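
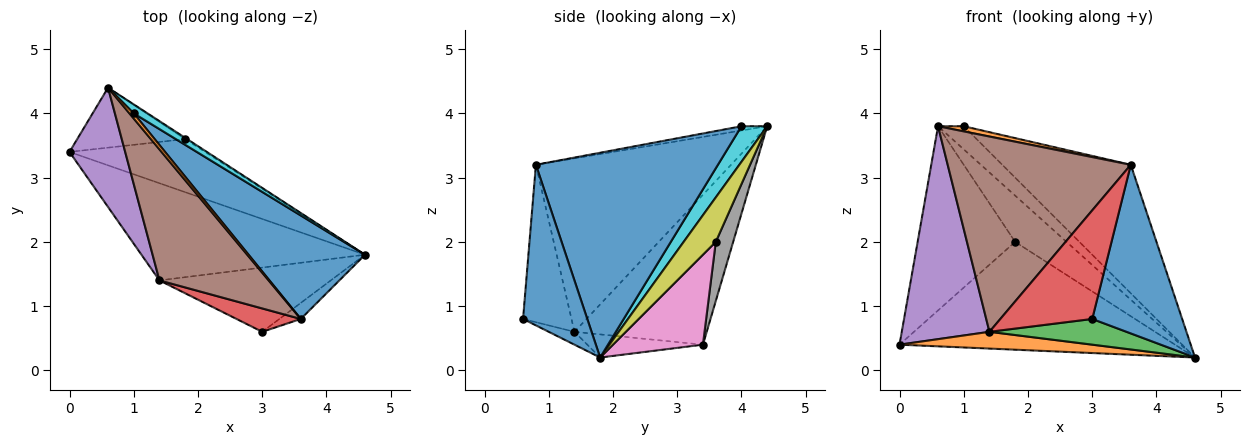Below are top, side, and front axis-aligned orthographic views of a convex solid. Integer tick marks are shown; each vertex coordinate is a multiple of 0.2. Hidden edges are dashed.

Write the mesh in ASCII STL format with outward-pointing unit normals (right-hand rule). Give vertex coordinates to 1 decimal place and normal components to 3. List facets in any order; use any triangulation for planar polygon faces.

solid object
 facet normal 0.580 -0.811 -0.077
  outer loop
   vertex 3.6 0.8 3.2
   vertex 3.0 0.6 0.8
   vertex 4.6 1.8 0.2
  endloop
 endfacet
 facet normal -0.101 -0.169 -0.980
  outer loop
   vertex 1.4 1.4 0.6
   vertex 0.0 3.4 0.4
   vertex 4.6 1.8 0.2
  endloop
 endfacet
 facet normal -0.069 -0.370 -0.926
  outer loop
   vertex 1.4 1.4 0.6
   vertex 4.6 1.8 0.2
   vertex 3.0 0.6 0.8
  endloop
 endfacet
 facet normal -0.458 -0.869 0.187
  outer loop
   vertex 1.4 1.4 0.6
   vertex 3.0 0.6 0.8
   vertex 3.6 0.8 3.2
  endloop
 endfacet
 facet normal -0.796 -0.528 0.296
  outer loop
   vertex 1.4 1.4 0.6
   vertex 0.6 4.4 3.8
   vertex 0.0 3.4 0.4
  endloop
 endfacet
 facet normal -0.663 -0.622 0.417
  outer loop
   vertex 1.4 1.4 0.6
   vertex 3.6 0.8 3.2
   vertex 0.6 4.4 3.8
  endloop
 endfacet
 facet normal 0.281 0.861 -0.424
  outer loop
   vertex 1.8 3.6 2.0
   vertex 4.6 1.8 0.2
   vertex 0.0 3.4 0.4
  endloop
 endfacet
 facet normal 0.167 0.937 -0.305
  outer loop
   vertex 1.8 3.6 2.0
   vertex 0.0 3.4 0.4
   vertex 0.6 4.4 3.8
  endloop
 endfacet
 facet normal 0.530 0.848 -0.024
  outer loop
   vertex 1.8 3.6 2.0
   vertex 0.6 4.4 3.8
   vertex 4.6 1.8 0.2
  endloop
 endfacet
 facet normal 0.682 0.682 0.265
  outer loop
   vertex 1.0 4.0 3.8
   vertex 4.6 1.8 0.2
   vertex 0.6 4.4 3.8
  endloop
 endfacet
 facet normal 0.741 0.523 0.421
  outer loop
   vertex 1.0 4.0 3.8
   vertex 3.6 0.8 3.2
   vertex 4.6 1.8 0.2
  endloop
 endfacet
 facet normal -0.577 -0.577 0.577
  outer loop
   vertex 1.0 4.0 3.8
   vertex 0.6 4.4 3.8
   vertex 3.6 0.8 3.2
  endloop
 endfacet
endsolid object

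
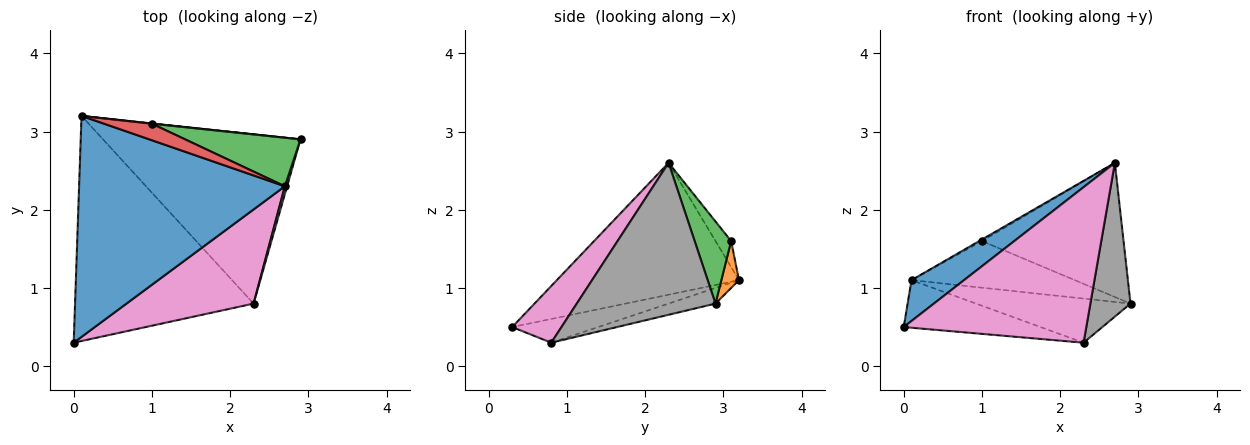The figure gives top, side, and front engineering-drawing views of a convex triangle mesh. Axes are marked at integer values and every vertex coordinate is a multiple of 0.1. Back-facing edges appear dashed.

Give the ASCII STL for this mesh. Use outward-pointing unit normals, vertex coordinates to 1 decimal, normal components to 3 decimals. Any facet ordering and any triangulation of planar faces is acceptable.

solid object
 facet normal -0.533 -0.154 0.832
  outer loop
   vertex 2.7 2.3 2.6
   vertex 0.1 3.2 1.1
   vertex 0.0 0.3 0.5
  endloop
 endfacet
 facet normal 0.107 0.994 0.006
  outer loop
   vertex 1.0 3.1 1.6
   vertex 2.9 2.9 0.8
   vertex 0.1 3.2 1.1
  endloop
 endfacet
 facet normal 0.235 0.914 0.331
  outer loop
   vertex 1.0 3.1 1.6
   vertex 2.7 2.3 2.6
   vertex 2.9 2.9 0.8
  endloop
 endfacet
 facet normal -0.477 0.080 0.875
  outer loop
   vertex 1.0 3.1 1.6
   vertex 0.1 3.2 1.1
   vertex 2.7 2.3 2.6
  endloop
 endfacet
 facet normal -0.129 0.205 -0.970
  outer loop
   vertex 2.3 0.8 0.3
   vertex 0.0 0.3 0.5
   vertex 0.1 3.2 1.1
  endloop
 endfacet
 facet normal -0.076 0.252 -0.965
  outer loop
   vertex 2.3 0.8 0.3
   vertex 0.1 3.2 1.1
   vertex 2.9 2.9 0.8
  endloop
 endfacet
 facet normal 0.225 -0.834 0.504
  outer loop
   vertex 2.3 0.8 0.3
   vertex 2.7 2.3 2.6
   vertex 0.0 0.3 0.5
  endloop
 endfacet
 facet normal 0.961 -0.278 0.014
  outer loop
   vertex 2.3 0.8 0.3
   vertex 2.9 2.9 0.8
   vertex 2.7 2.3 2.6
  endloop
 endfacet
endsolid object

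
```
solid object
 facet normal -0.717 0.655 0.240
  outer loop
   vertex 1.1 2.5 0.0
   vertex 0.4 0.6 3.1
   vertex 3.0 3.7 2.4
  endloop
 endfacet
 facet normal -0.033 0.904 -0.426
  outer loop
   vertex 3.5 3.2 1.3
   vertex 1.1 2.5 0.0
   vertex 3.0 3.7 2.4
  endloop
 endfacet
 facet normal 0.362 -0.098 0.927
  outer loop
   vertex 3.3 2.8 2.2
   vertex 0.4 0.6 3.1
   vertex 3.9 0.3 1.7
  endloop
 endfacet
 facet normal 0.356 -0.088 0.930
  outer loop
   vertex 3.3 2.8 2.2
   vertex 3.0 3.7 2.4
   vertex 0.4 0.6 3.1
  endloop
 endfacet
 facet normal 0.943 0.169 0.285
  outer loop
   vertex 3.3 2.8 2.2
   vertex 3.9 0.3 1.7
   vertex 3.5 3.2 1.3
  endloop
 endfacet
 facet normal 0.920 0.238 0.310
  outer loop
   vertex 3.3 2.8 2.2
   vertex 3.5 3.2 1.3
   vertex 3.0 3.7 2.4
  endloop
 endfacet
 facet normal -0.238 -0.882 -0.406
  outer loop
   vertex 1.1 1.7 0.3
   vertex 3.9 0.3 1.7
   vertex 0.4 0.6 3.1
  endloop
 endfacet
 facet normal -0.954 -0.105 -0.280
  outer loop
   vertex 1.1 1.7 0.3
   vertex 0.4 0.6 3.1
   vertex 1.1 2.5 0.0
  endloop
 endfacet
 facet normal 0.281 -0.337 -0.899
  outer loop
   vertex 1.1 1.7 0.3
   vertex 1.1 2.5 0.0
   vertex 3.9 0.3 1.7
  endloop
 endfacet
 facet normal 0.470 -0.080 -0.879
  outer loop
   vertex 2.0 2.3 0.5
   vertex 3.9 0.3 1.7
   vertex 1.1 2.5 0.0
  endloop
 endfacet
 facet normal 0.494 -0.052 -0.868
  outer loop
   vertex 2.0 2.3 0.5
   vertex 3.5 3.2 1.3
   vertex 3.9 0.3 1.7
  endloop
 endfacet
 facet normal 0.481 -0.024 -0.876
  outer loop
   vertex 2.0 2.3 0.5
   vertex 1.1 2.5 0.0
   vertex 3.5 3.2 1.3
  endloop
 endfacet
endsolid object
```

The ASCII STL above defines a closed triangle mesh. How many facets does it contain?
12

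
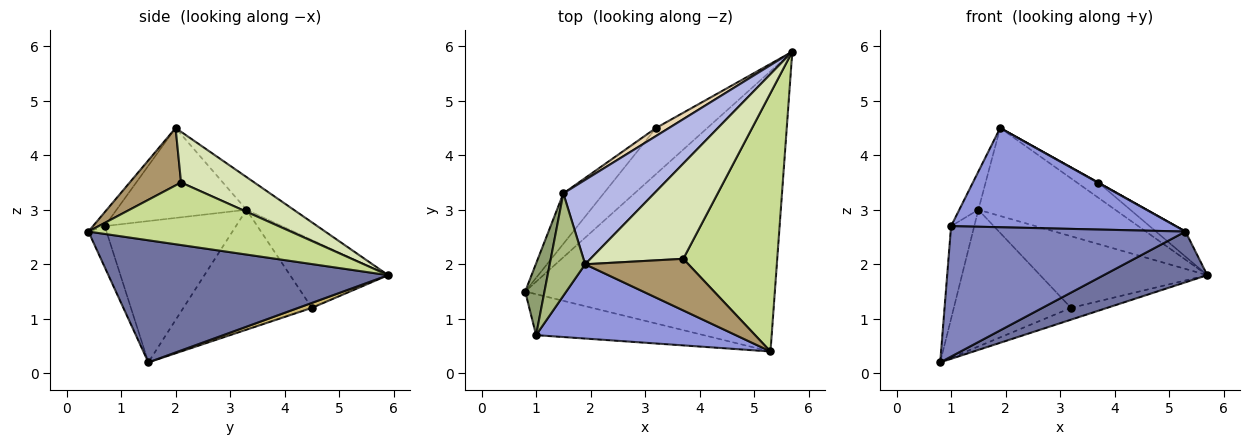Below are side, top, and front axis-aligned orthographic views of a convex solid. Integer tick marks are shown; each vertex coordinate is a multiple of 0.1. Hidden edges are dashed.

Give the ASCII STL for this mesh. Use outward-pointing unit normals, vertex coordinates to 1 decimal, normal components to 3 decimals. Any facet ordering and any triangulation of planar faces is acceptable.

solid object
 facet normal 0.434 -0.161 -0.887
  outer loop
   vertex 5.3 0.4 2.6
   vertex 0.8 1.5 0.2
   vertex 5.7 5.9 1.8
  endloop
 endfacet
 facet normal -0.073 -0.952 -0.299
  outer loop
   vertex 1.0 0.7 2.7
   vertex 0.8 1.5 0.2
   vertex 5.3 0.4 2.6
  endloop
 endfacet
 facet normal -0.042 -0.800 0.599
  outer loop
   vertex 1.0 0.7 2.7
   vertex 5.3 0.4 2.6
   vertex 1.9 2.0 4.5
  endloop
 endfacet
 facet normal -0.242 0.700 0.672
  outer loop
   vertex 1.5 3.3 3.0
   vertex 1.9 2.0 4.5
   vertex 5.7 5.9 1.8
  endloop
 endfacet
 facet normal -0.976 0.172 0.133
  outer loop
   vertex 1.5 3.3 3.0
   vertex 0.8 1.5 0.2
   vertex 1.0 0.7 2.7
  endloop
 endfacet
 facet normal -0.922 0.135 0.363
  outer loop
   vertex 1.5 3.3 3.0
   vertex 1.0 0.7 2.7
   vertex 1.9 2.0 4.5
  endloop
 endfacet
 facet normal 0.552 0.081 0.830
  outer loop
   vertex 3.7 2.1 3.5
   vertex 5.3 0.4 2.6
   vertex 5.7 5.9 1.8
  endloop
 endfacet
 facet normal 0.475 0.139 0.869
  outer loop
   vertex 3.7 2.1 3.5
   vertex 5.7 5.9 1.8
   vertex 1.9 2.0 4.5
  endloop
 endfacet
 facet normal 0.486 -0.005 0.874
  outer loop
   vertex 3.7 2.1 3.5
   vertex 1.9 2.0 4.5
   vertex 5.3 0.4 2.6
  endloop
 endfacet
 facet normal 0.093 0.247 -0.965
  outer loop
   vertex 3.2 4.5 1.2
   vertex 5.7 5.9 1.8
   vertex 0.8 1.5 0.2
  endloop
 endfacet
 facet normal -0.717 0.654 -0.241
  outer loop
   vertex 3.2 4.5 1.2
   vertex 0.8 1.5 0.2
   vertex 1.5 3.3 3.0
  endloop
 endfacet
 facet normal -0.504 0.858 0.096
  outer loop
   vertex 3.2 4.5 1.2
   vertex 1.5 3.3 3.0
   vertex 5.7 5.9 1.8
  endloop
 endfacet
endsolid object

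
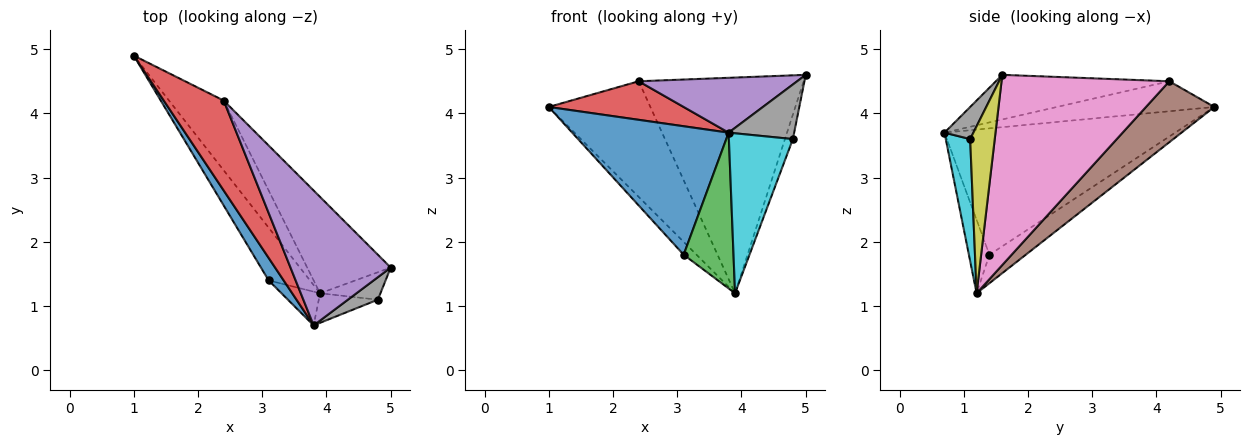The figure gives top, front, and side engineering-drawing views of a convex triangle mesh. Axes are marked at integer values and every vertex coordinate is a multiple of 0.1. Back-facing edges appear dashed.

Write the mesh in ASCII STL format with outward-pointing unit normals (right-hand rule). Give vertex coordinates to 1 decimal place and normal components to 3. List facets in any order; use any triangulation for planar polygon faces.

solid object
 facet normal -0.824 -0.558 0.098
  outer loop
   vertex 3.1 1.4 1.8
   vertex 3.8 0.7 3.7
   vertex 1.0 4.9 4.1
  endloop
 endfacet
 facet normal -0.556 0.197 -0.807
  outer loop
   vertex 3.1 1.4 1.8
   vertex 1.0 4.9 4.1
   vertex 3.9 1.2 1.2
  endloop
 endfacet
 facet normal -0.374 -0.907 -0.196
  outer loop
   vertex 3.1 1.4 1.8
   vertex 3.9 1.2 1.2
   vertex 3.8 0.7 3.7
  endloop
 endfacet
 facet normal -0.418 -0.358 0.835
  outer loop
   vertex 2.4 4.2 4.5
   vertex 1.0 4.9 4.1
   vertex 3.8 0.7 3.7
  endloop
 endfacet
 facet normal -0.381 -0.348 0.856
  outer loop
   vertex 2.4 4.2 4.5
   vertex 3.8 0.7 3.7
   vertex 5.0 1.6 4.6
  endloop
 endfacet
 facet normal 0.499 0.742 -0.448
  outer loop
   vertex 2.4 4.2 4.5
   vertex 3.9 1.2 1.2
   vertex 1.0 4.9 4.1
  endloop
 endfacet
 facet normal 0.681 0.669 -0.299
  outer loop
   vertex 2.4 4.2 4.5
   vertex 5.0 1.6 4.6
   vertex 3.9 1.2 1.2
  endloop
 endfacet
 facet normal 0.378 -0.856 0.353
  outer loop
   vertex 4.8 1.1 3.6
   vertex 5.0 1.6 4.6
   vertex 3.8 0.7 3.7
  endloop
 endfacet
 facet normal 0.900 0.291 -0.325
  outer loop
   vertex 4.8 1.1 3.6
   vertex 3.9 1.2 1.2
   vertex 5.0 1.6 4.6
  endloop
 endfacet
 facet normal 0.351 -0.921 -0.170
  outer loop
   vertex 4.8 1.1 3.6
   vertex 3.8 0.7 3.7
   vertex 3.9 1.2 1.2
  endloop
 endfacet
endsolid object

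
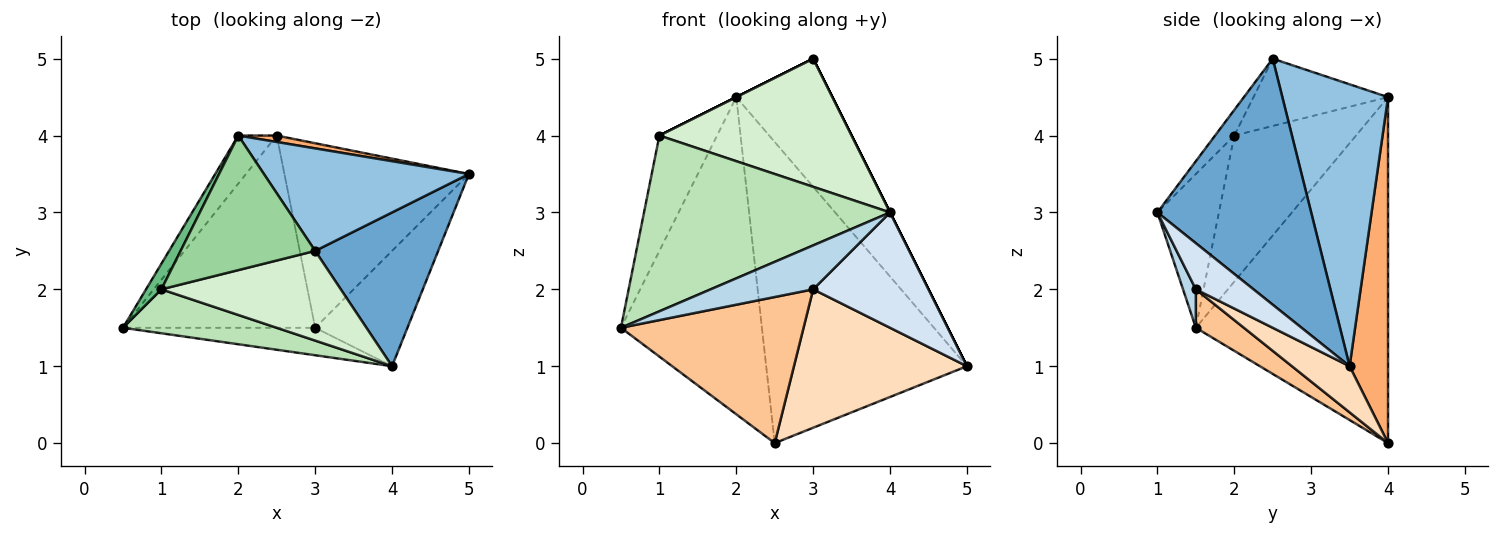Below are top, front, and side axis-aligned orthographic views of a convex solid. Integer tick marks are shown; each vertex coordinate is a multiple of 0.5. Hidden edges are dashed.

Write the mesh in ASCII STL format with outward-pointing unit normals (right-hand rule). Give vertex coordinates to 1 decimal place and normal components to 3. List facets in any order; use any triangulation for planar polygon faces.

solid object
 facet normal 0.894 0.000 0.447
  outer loop
   vertex 3.0 2.5 5.0
   vertex 4.0 1.0 3.0
   vertex 5.0 3.5 1.0
  endloop
 endfacet
 facet normal 0.652 0.592 0.474
  outer loop
   vertex 2.0 4.0 4.5
   vertex 3.0 2.5 5.0
   vertex 5.0 3.5 1.0
  endloop
 endfacet
 facet normal 0.105 -0.843 -0.527
  outer loop
   vertex 3.0 1.5 2.0
   vertex 4.0 1.0 3.0
   vertex 0.5 1.5 1.5
  endloop
 endfacet
 facet normal 0.333 -0.667 -0.667
  outer loop
   vertex 3.0 1.5 2.0
   vertex 5.0 3.5 1.0
   vertex 4.0 1.0 3.0
  endloop
 endfacet
 facet normal -0.803 0.589 -0.089
  outer loop
   vertex 2.5 4.0 0.0
   vertex 0.5 1.5 1.5
   vertex 2.0 4.0 4.5
  endloop
 endfacet
 facet normal 0.188 0.982 0.021
  outer loop
   vertex 2.5 4.0 0.0
   vertex 2.0 4.0 4.5
   vertex 5.0 3.5 1.0
  endloop
 endfacet
 facet normal 0.157 -0.598 -0.786
  outer loop
   vertex 2.5 4.0 0.0
   vertex 3.0 1.5 2.0
   vertex 0.5 1.5 1.5
  endloop
 endfacet
 facet normal 0.196 -0.588 -0.784
  outer loop
   vertex 2.5 4.0 0.0
   vertex 5.0 3.5 1.0
   vertex 3.0 1.5 2.0
  endloop
 endfacet
 facet normal -0.900 0.426 0.095
  outer loop
   vertex 1.0 2.0 4.0
   vertex 2.0 4.0 4.5
   vertex 0.5 1.5 1.5
  endloop
 endfacet
 facet normal -0.447 0.000 0.894
  outer loop
   vertex 1.0 2.0 4.0
   vertex 3.0 2.5 5.0
   vertex 2.0 4.0 4.5
  endloop
 endfacet
 facet normal -0.236 -0.943 0.236
  outer loop
   vertex 1.0 2.0 4.0
   vertex 0.5 1.5 1.5
   vertex 4.0 1.0 3.0
  endloop
 endfacet
 facet normal -0.082 -0.816 0.572
  outer loop
   vertex 1.0 2.0 4.0
   vertex 4.0 1.0 3.0
   vertex 3.0 2.5 5.0
  endloop
 endfacet
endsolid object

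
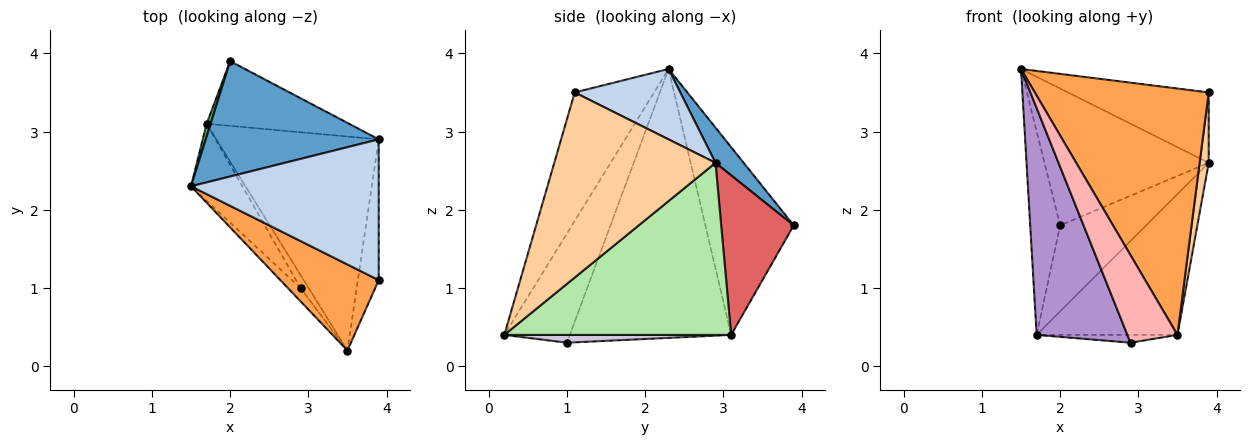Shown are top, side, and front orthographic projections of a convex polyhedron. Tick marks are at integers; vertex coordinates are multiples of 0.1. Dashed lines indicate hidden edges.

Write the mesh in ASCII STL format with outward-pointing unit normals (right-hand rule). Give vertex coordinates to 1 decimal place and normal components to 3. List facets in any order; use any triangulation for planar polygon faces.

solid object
 facet normal 0.130 0.758 0.639
  outer loop
   vertex 2.0 3.9 1.8
   vertex 1.5 2.3 3.8
   vertex 3.9 2.9 2.6
  endloop
 endfacet
 facet normal 0.318 0.424 0.848
  outer loop
   vertex 3.9 1.1 3.5
   vertex 3.9 2.9 2.6
   vertex 1.5 2.3 3.8
  endloop
 endfacet
 facet normal -0.396 -0.867 0.303
  outer loop
   vertex 3.9 1.1 3.5
   vertex 1.5 2.3 3.8
   vertex 3.5 0.2 0.4
  endloop
 endfacet
 facet normal 0.992 -0.056 -0.112
  outer loop
   vertex 3.9 1.1 3.5
   vertex 3.5 0.2 0.4
   vertex 3.9 2.9 2.6
  endloop
 endfacet
 facet normal -0.947 0.321 0.020
  outer loop
   vertex 1.7 3.1 0.4
   vertex 1.5 2.3 3.8
   vertex 2.0 3.9 1.8
  endloop
 endfacet
 facet normal 0.663 0.411 -0.626
  outer loop
   vertex 1.7 3.1 0.4
   vertex 3.9 2.9 2.6
   vertex 3.5 0.2 0.4
  endloop
 endfacet
 facet normal 0.559 0.663 -0.498
  outer loop
   vertex 1.7 3.1 0.4
   vertex 2.0 3.9 1.8
   vertex 3.9 2.9 2.6
  endloop
 endfacet
 facet normal -0.791 -0.605 -0.092
  outer loop
   vertex 2.9 1.0 0.3
   vertex 3.5 0.2 0.4
   vertex 1.5 2.3 3.8
  endloop
 endfacet
 facet normal -0.860 -0.483 -0.164
  outer loop
   vertex 2.9 1.0 0.3
   vertex 1.5 2.3 3.8
   vertex 1.7 3.1 0.4
  endloop
 endfacet
 facet normal 0.638 0.396 -0.660
  outer loop
   vertex 2.9 1.0 0.3
   vertex 1.7 3.1 0.4
   vertex 3.5 0.2 0.4
  endloop
 endfacet
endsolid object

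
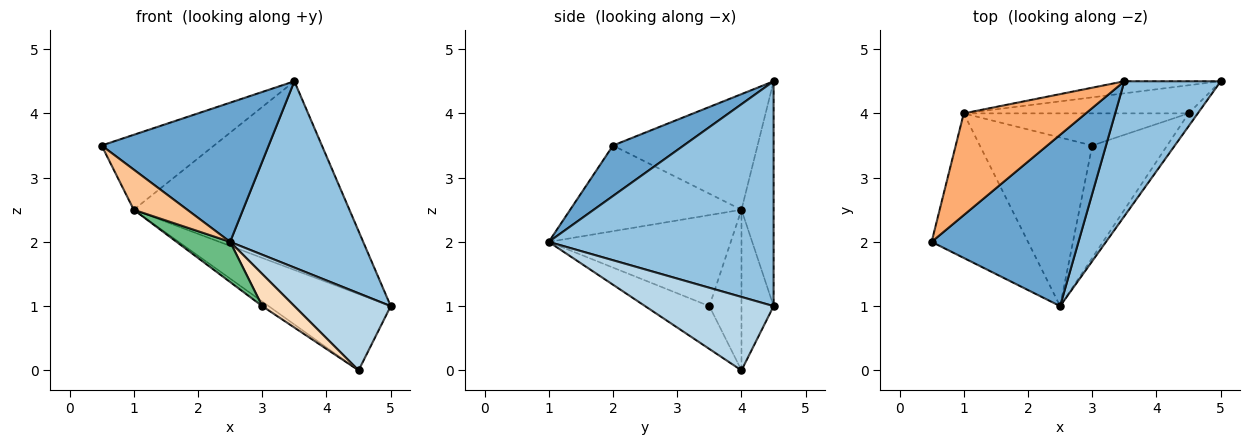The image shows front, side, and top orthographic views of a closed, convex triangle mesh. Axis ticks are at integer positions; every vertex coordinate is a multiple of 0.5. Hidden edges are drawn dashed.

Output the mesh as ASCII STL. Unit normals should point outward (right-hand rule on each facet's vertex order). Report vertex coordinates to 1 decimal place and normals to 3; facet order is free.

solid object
 facet normal 0.258 -0.609 0.750
  outer loop
   vertex 3.5 4.5 4.5
   vertex 0.5 2.0 3.5
   vertex 2.5 1.0 2.0
  endloop
 endfacet
 facet normal 0.807 -0.478 0.346
  outer loop
   vertex 3.5 4.5 4.5
   vertex 2.5 1.0 2.0
   vertex 5.0 4.5 1.0
  endloop
 endfacet
 facet normal 0.796 -0.597 -0.100
  outer loop
   vertex 4.5 4.0 0.0
   vertex 5.0 4.5 1.0
   vertex 2.5 1.0 2.0
  endloop
 endfacet
 facet normal -0.147 0.987 -0.063
  outer loop
   vertex 1.0 4.0 2.5
   vertex 3.5 4.5 4.5
   vertex 5.0 4.5 1.0
  endloop
 endfacet
 facet normal -0.240 0.911 -0.336
  outer loop
   vertex 1.0 4.0 2.5
   vertex 5.0 4.5 1.0
   vertex 4.5 4.0 0.0
  endloop
 endfacet
 facet normal -0.606 0.472 0.640
  outer loop
   vertex 1.0 4.0 2.5
   vertex 0.5 2.0 3.5
   vertex 3.5 4.5 4.5
  endloop
 endfacet
 facet normal -0.650 -0.203 -0.732
  outer loop
   vertex 1.0 4.0 2.5
   vertex 2.5 1.0 2.0
   vertex 0.5 2.0 3.5
  endloop
 endfacet
 facet normal -0.482 -0.241 -0.843
  outer loop
   vertex 3.0 3.5 1.0
   vertex 4.5 4.0 0.0
   vertex 2.5 1.0 2.0
  endloop
 endfacet
 facet normal -0.619 -0.182 -0.764
  outer loop
   vertex 3.0 3.5 1.0
   vertex 2.5 1.0 2.0
   vertex 1.0 4.0 2.5
  endloop
 endfacet
 facet normal -0.577 0.115 -0.808
  outer loop
   vertex 3.0 3.5 1.0
   vertex 1.0 4.0 2.5
   vertex 4.5 4.0 0.0
  endloop
 endfacet
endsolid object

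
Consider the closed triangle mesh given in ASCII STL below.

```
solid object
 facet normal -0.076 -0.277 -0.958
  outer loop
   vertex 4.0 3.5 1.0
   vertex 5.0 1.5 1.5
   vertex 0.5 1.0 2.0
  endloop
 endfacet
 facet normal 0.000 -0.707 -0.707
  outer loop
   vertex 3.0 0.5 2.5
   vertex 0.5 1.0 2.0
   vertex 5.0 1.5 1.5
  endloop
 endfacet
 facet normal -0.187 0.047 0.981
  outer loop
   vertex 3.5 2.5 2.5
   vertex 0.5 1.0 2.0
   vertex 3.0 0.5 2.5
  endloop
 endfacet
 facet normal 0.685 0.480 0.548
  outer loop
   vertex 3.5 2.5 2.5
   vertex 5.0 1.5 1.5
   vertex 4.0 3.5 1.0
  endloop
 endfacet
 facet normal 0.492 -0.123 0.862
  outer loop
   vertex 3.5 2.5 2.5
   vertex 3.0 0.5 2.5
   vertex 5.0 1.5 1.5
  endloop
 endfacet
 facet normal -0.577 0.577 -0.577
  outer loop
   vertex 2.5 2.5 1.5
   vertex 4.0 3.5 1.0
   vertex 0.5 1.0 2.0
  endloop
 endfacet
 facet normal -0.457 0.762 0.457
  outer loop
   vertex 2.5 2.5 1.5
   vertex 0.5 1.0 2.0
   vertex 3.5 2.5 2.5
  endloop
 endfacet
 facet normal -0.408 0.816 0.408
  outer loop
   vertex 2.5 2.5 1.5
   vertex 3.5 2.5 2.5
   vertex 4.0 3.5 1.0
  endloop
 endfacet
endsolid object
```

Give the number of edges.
12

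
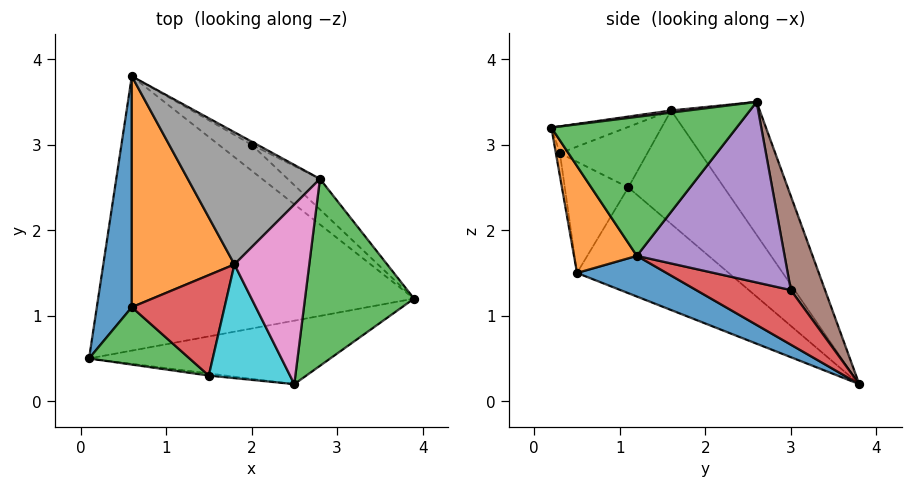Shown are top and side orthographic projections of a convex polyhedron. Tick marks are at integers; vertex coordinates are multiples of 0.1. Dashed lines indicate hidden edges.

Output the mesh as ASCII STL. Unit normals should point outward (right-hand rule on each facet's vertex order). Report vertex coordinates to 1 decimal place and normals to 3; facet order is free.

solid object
 facet normal 0.118 -0.379 -0.918
  outer loop
   vertex 0.6 3.8 0.2
   vertex 3.9 1.2 1.7
   vertex 0.1 0.5 1.5
  endloop
 endfacet
 facet normal 0.186 -0.889 -0.419
  outer loop
   vertex 2.5 0.2 3.2
   vertex 0.1 0.5 1.5
   vertex 3.9 1.2 1.7
  endloop
 endfacet
 facet normal 0.775 -0.173 0.608
  outer loop
   vertex 2.5 0.2 3.2
   vertex 3.9 1.2 1.7
   vertex 2.8 2.6 3.5
  endloop
 endfacet
 facet normal 0.672 0.620 -0.405
  outer loop
   vertex 2.0 3.0 1.3
   vertex 3.9 1.2 1.7
   vertex 0.6 3.8 0.2
  endloop
 endfacet
 facet normal 0.696 0.707 -0.125
  outer loop
   vertex 2.0 3.0 1.3
   vertex 2.8 2.6 3.5
   vertex 3.9 1.2 1.7
  endloop
 endfacet
 facet normal 0.514 0.857 -0.031
  outer loop
   vertex 2.0 3.0 1.3
   vertex 0.6 3.8 0.2
   vertex 2.8 2.6 3.5
  endloop
 endfacet
 facet normal 0.028 -0.127 0.991
  outer loop
   vertex 1.8 1.6 3.4
   vertex 2.5 0.2 3.2
   vertex 2.8 2.6 3.5
  endloop
 endfacet
 facet normal -0.598 0.538 0.594
  outer loop
   vertex 1.8 1.6 3.4
   vertex 2.8 2.6 3.5
   vertex 0.6 3.8 0.2
  endloop
 endfacet
 facet normal -0.081 -0.995 -0.061
  outer loop
   vertex 1.5 0.3 2.9
   vertex 0.1 0.5 1.5
   vertex 2.5 0.2 3.2
  endloop
 endfacet
 facet normal -0.301 -0.281 0.911
  outer loop
   vertex 1.5 0.3 2.9
   vertex 2.5 0.2 3.2
   vertex 1.8 1.6 3.4
  endloop
 endfacet
 facet normal -0.917 0.258 0.303
  outer loop
   vertex 0.6 1.1 2.5
   vertex 0.6 3.8 0.2
   vertex 0.1 0.5 1.5
  endloop
 endfacet
 facet normal -0.644 0.496 0.583
  outer loop
   vertex 0.6 1.1 2.5
   vertex 1.8 1.6 3.4
   vertex 0.6 3.8 0.2
  endloop
 endfacet
 facet normal -0.664 -0.447 0.600
  outer loop
   vertex 0.6 1.1 2.5
   vertex 0.1 0.5 1.5
   vertex 1.5 0.3 2.9
  endloop
 endfacet
 facet normal -0.536 -0.192 0.822
  outer loop
   vertex 0.6 1.1 2.5
   vertex 1.5 0.3 2.9
   vertex 1.8 1.6 3.4
  endloop
 endfacet
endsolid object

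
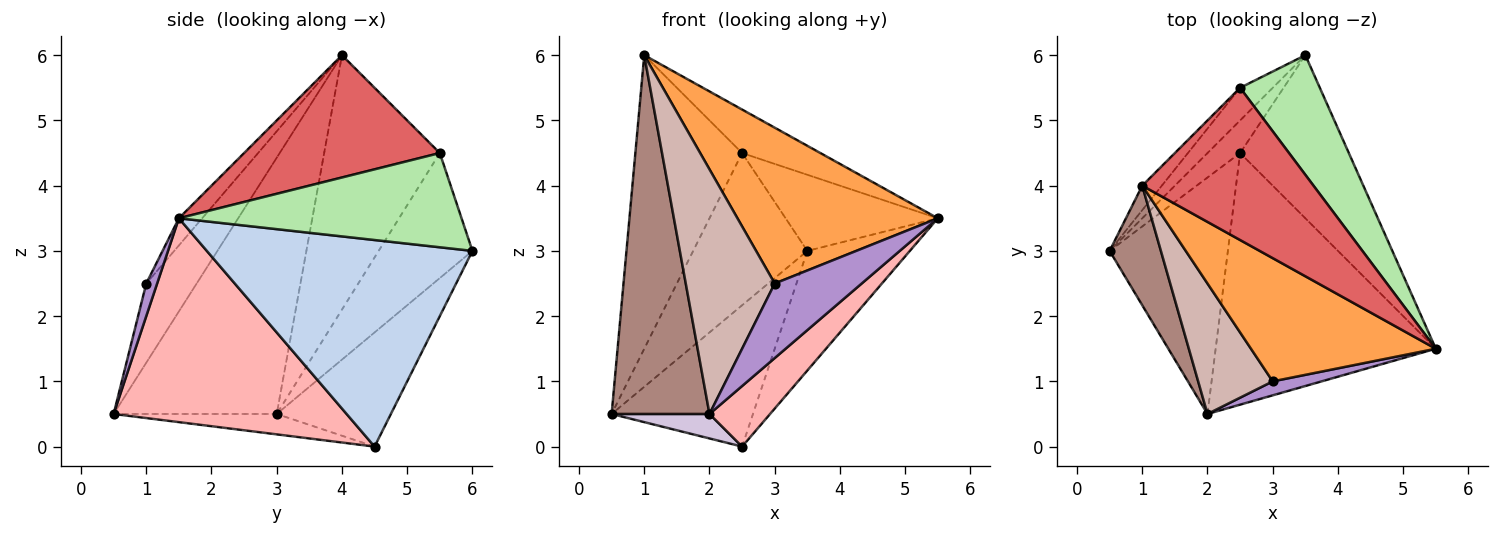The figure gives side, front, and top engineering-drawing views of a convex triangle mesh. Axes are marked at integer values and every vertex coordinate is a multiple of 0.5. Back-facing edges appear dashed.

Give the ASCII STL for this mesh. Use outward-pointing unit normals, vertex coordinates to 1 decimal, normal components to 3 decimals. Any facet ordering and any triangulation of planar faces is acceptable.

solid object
 facet normal -0.618 0.766 -0.177
  outer loop
   vertex 2.5 4.5 0.0
   vertex 0.5 3.0 0.5
   vertex 3.5 6.0 3.0
  endloop
 endfacet
 facet normal 0.837 0.323 -0.441
  outer loop
   vertex 2.5 4.5 0.0
   vertex 3.5 6.0 3.0
   vertex 5.5 1.5 3.5
  endloop
 endfacet
 facet normal -0.091 -0.781 0.618
  outer loop
   vertex 3.0 1.0 2.5
   vertex 5.5 1.5 3.5
   vertex 1.0 4.0 6.0
  endloop
 endfacet
 facet normal -0.626 0.762 -0.163
  outer loop
   vertex 2.5 5.5 4.5
   vertex 3.5 6.0 3.0
   vertex 0.5 3.0 0.5
  endloop
 endfacet
 facet normal -0.734 0.677 -0.056
  outer loop
   vertex 2.5 5.5 4.5
   vertex 0.5 3.0 0.5
   vertex 1.0 4.0 6.0
  endloop
 endfacet
 facet normal 0.706 0.380 0.597
  outer loop
   vertex 2.5 5.5 4.5
   vertex 5.5 1.5 3.5
   vertex 3.5 6.0 3.0
  endloop
 endfacet
 facet normal 0.566 0.226 0.793
  outer loop
   vertex 2.5 5.5 4.5
   vertex 1.0 4.0 6.0
   vertex 5.5 1.5 3.5
  endloop
 endfacet
 facet normal 0.669 -0.174 -0.723
  outer loop
   vertex 2.0 0.5 0.5
   vertex 2.5 4.5 0.0
   vertex 5.5 1.5 3.5
  endloop
 endfacet
 facet normal 0.122 -0.976 0.183
  outer loop
   vertex 2.0 0.5 0.5
   vertex 5.5 1.5 3.5
   vertex 3.0 1.0 2.5
  endloop
 endfacet
 facet normal -0.169 -0.101 -0.980
  outer loop
   vertex 2.0 0.5 0.5
   vertex 0.5 3.0 0.5
   vertex 2.5 4.5 0.0
  endloop
 endfacet
 facet normal -0.845 -0.507 0.169
  outer loop
   vertex 2.0 0.5 0.5
   vertex 1.0 4.0 6.0
   vertex 0.5 3.0 0.5
  endloop
 endfacet
 facet normal -0.447 -0.789 0.421
  outer loop
   vertex 2.0 0.5 0.5
   vertex 3.0 1.0 2.5
   vertex 1.0 4.0 6.0
  endloop
 endfacet
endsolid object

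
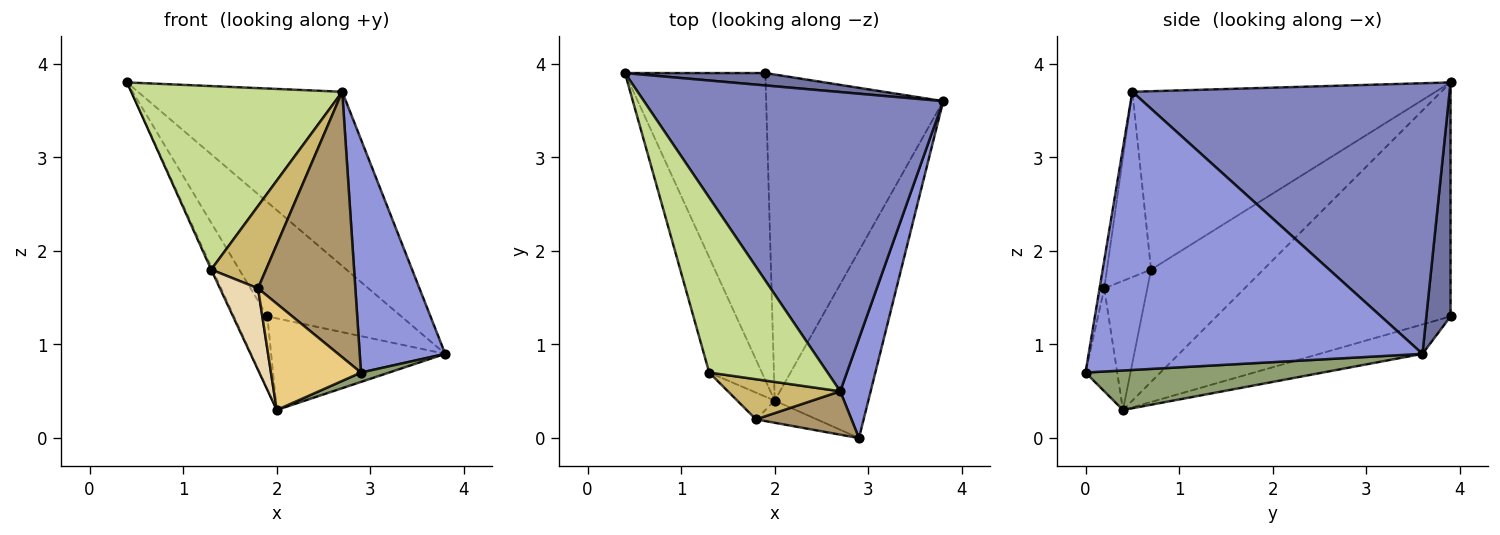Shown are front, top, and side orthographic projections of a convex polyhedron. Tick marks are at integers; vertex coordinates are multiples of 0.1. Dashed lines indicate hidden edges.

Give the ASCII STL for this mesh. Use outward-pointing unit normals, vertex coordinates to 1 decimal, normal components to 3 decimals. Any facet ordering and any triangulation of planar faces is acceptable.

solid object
 facet normal 0.177 0.979 0.106
  outer loop
   vertex 1.9 3.9 1.3
   vertex 0.4 3.9 3.8
   vertex 3.8 3.6 0.9
  endloop
 endfacet
 facet normal 0.616 0.397 0.681
  outer loop
   vertex 2.7 0.5 3.7
   vertex 3.8 3.6 0.9
   vertex 0.4 3.9 3.8
  endloop
 endfacet
 facet normal 0.963 -0.247 0.105
  outer loop
   vertex 2.7 0.5 3.7
   vertex 2.9 0.0 0.7
   vertex 3.8 3.6 0.9
  endloop
 endfacet
 facet normal -0.851 0.122 -0.511
  outer loop
   vertex 2.0 0.4 0.3
   vertex 0.4 3.9 3.8
   vertex 1.9 3.9 1.3
  endloop
 endfacet
 facet normal 0.389 -0.046 -0.920
  outer loop
   vertex 2.0 0.4 0.3
   vertex 3.8 3.6 0.9
   vertex 2.9 0.0 0.7
  endloop
 endfacet
 facet normal -0.158 0.267 -0.951
  outer loop
   vertex 2.0 0.4 0.3
   vertex 1.9 3.9 1.3
   vertex 3.8 3.6 0.9
  endloop
 endfacet
 facet normal -0.721 -0.502 0.478
  outer loop
   vertex 1.3 0.7 1.8
   vertex 2.7 0.5 3.7
   vertex 0.4 3.9 3.8
  endloop
 endfacet
 facet normal -0.905 0.011 -0.425
  outer loop
   vertex 1.3 0.7 1.8
   vertex 0.4 3.9 3.8
   vertex 2.0 0.4 0.3
  endloop
 endfacet
 facet normal -0.047 -0.986 0.161
  outer loop
   vertex 1.8 0.2 1.6
   vertex 2.9 0.0 0.7
   vertex 2.7 0.5 3.7
  endloop
 endfacet
 facet normal -0.586 -0.728 0.355
  outer loop
   vertex 1.8 0.2 1.6
   vertex 2.7 0.5 3.7
   vertex 1.3 0.7 1.8
  endloop
 endfacet
 facet normal -0.326 -0.926 -0.193
  outer loop
   vertex 1.8 0.2 1.6
   vertex 2.0 0.4 0.3
   vertex 2.9 0.0 0.7
  endloop
 endfacet
 facet normal -0.732 -0.647 -0.212
  outer loop
   vertex 1.8 0.2 1.6
   vertex 1.3 0.7 1.8
   vertex 2.0 0.4 0.3
  endloop
 endfacet
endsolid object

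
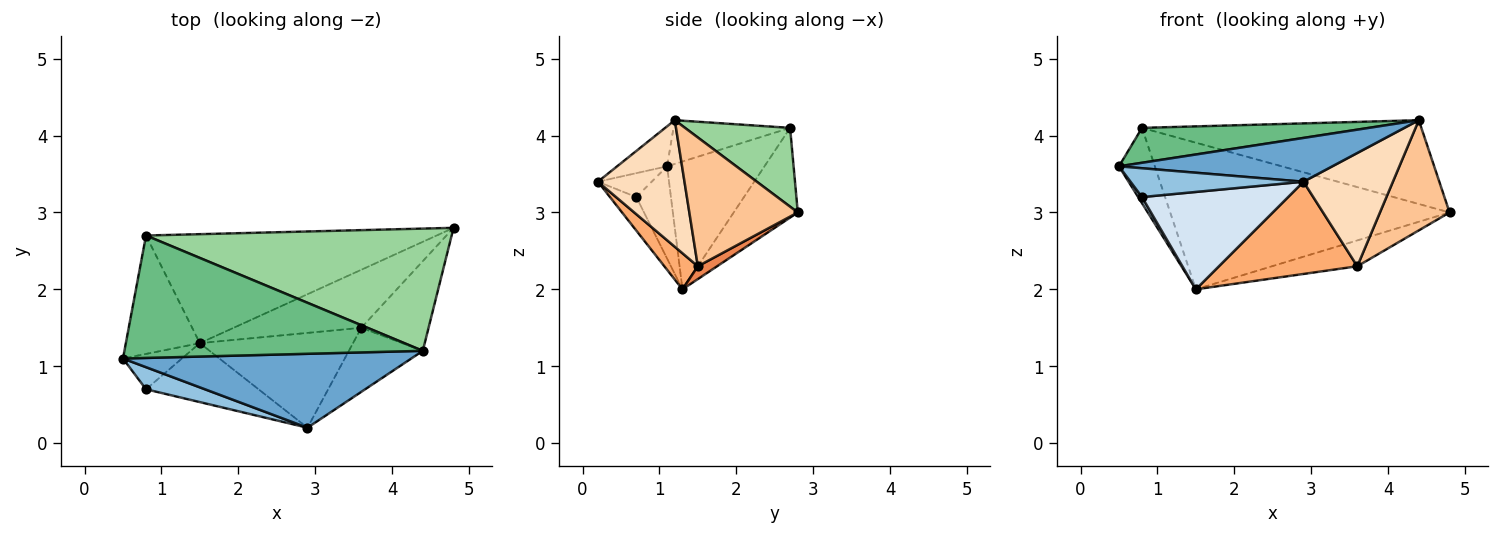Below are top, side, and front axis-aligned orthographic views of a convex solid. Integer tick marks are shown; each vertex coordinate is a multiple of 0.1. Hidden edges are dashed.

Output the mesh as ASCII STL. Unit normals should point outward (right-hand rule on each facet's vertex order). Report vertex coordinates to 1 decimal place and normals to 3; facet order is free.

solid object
 facet normal -0.118 -0.506 0.854
  outer loop
   vertex 4.4 1.2 4.2
   vertex 0.5 1.1 3.6
   vertex 2.9 0.2 3.4
  endloop
 endfacet
 facet normal -0.240 -0.770 0.591
  outer loop
   vertex 0.8 0.7 3.2
   vertex 2.9 0.2 3.4
   vertex 0.5 1.1 3.6
  endloop
 endfacet
 facet normal -0.839 -0.093 -0.536
  outer loop
   vertex 0.8 0.7 3.2
   vertex 0.5 1.1 3.6
   vertex 1.5 1.3 2.0
  endloop
 endfacet
 facet normal -0.153 -0.845 -0.512
  outer loop
   vertex 0.8 0.7 3.2
   vertex 1.5 1.3 2.0
   vertex 2.9 0.2 3.4
  endloop
 endfacet
 facet normal 0.091 0.405 -0.910
  outer loop
   vertex 3.6 1.5 2.3
   vertex 1.5 1.3 2.0
   vertex 4.8 2.8 3.0
  endloop
 endfacet
 facet normal 0.166 -0.688 -0.707
  outer loop
   vertex 3.6 1.5 2.3
   vertex 2.9 0.2 3.4
   vertex 1.5 1.3 2.0
  endloop
 endfacet
 facet normal 0.770 -0.494 -0.402
  outer loop
   vertex 3.6 1.5 2.3
   vertex 4.8 2.8 3.0
   vertex 4.4 1.2 4.2
  endloop
 endfacet
 facet normal 0.644 -0.666 -0.376
  outer loop
   vertex 3.6 1.5 2.3
   vertex 4.4 1.2 4.2
   vertex 2.9 0.2 3.4
  endloop
 endfacet
 facet normal -0.140 -0.271 0.952
  outer loop
   vertex 0.8 2.7 4.1
   vertex 0.5 1.1 3.6
   vertex 4.4 1.2 4.2
  endloop
 endfacet
 facet normal 0.208 0.553 0.807
  outer loop
   vertex 0.8 2.7 4.1
   vertex 4.4 1.2 4.2
   vertex 4.8 2.8 3.0
  endloop
 endfacet
 facet normal -0.825 0.304 -0.477
  outer loop
   vertex 0.8 2.7 4.1
   vertex 1.5 1.3 2.0
   vertex 0.5 1.1 3.6
  endloop
 endfacet
 facet normal -0.181 0.789 -0.587
  outer loop
   vertex 0.8 2.7 4.1
   vertex 4.8 2.8 3.0
   vertex 1.5 1.3 2.0
  endloop
 endfacet
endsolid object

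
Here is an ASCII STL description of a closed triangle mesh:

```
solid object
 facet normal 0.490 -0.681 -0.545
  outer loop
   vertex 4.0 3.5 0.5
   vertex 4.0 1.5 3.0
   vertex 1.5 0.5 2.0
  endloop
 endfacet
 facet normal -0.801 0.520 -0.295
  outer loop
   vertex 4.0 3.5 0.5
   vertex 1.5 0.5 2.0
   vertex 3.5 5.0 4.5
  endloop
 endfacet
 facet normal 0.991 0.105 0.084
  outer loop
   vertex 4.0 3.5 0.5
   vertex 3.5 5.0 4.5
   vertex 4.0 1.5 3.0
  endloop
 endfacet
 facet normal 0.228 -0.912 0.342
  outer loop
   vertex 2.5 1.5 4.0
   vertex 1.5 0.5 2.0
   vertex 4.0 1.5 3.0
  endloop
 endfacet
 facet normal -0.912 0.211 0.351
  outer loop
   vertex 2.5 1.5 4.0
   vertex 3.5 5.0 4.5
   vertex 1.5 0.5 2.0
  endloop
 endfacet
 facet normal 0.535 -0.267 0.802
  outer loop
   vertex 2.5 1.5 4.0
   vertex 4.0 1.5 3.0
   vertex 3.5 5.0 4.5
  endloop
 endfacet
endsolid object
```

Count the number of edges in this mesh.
9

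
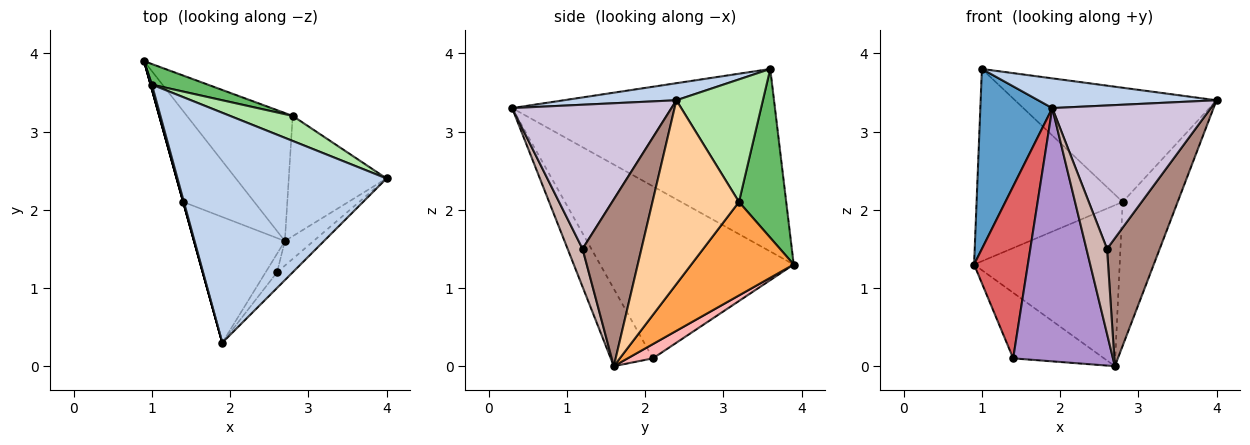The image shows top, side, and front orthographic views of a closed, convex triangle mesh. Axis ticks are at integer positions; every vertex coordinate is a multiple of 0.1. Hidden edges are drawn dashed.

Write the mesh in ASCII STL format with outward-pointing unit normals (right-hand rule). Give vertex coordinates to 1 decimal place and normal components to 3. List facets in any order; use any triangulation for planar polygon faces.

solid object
 facet normal -0.964 -0.264 0.007
  outer loop
   vertex 1.0 3.6 3.8
   vertex 0.9 3.9 1.3
   vertex 1.9 0.3 3.3
  endloop
 endfacet
 facet normal 0.081 -0.128 0.989
  outer loop
   vertex 1.0 3.6 3.8
   vertex 1.9 0.3 3.3
   vertex 4.0 2.4 3.4
  endloop
 endfacet
 facet normal 0.482 0.686 -0.545
  outer loop
   vertex 2.8 3.2 2.1
   vertex 2.7 1.6 0.0
   vertex 0.9 3.9 1.3
  endloop
 endfacet
 facet normal 0.770 0.489 -0.410
  outer loop
   vertex 2.8 3.2 2.1
   vertex 4.0 2.4 3.4
   vertex 2.7 1.6 0.0
  endloop
 endfacet
 facet normal 0.306 0.947 0.101
  outer loop
   vertex 2.8 3.2 2.1
   vertex 0.9 3.9 1.3
   vertex 1.0 3.6 3.8
  endloop
 endfacet
 facet normal 0.387 0.901 0.197
  outer loop
   vertex 2.8 3.2 2.1
   vertex 1.0 3.6 3.8
   vertex 4.0 2.4 3.4
  endloop
 endfacet
 facet normal -0.964 -0.268 0.000
  outer loop
   vertex 1.4 2.1 0.1
   vertex 1.9 0.3 3.3
   vertex 0.9 3.9 1.3
  endloop
 endfacet
 facet normal 0.161 0.578 -0.800
  outer loop
   vertex 1.4 2.1 0.1
   vertex 0.9 3.9 1.3
   vertex 2.7 1.6 0.0
  endloop
 endfacet
 facet normal -0.354 -0.838 -0.416
  outer loop
   vertex 1.4 2.1 0.1
   vertex 2.7 1.6 0.0
   vertex 1.9 0.3 3.3
  endloop
 endfacet
 facet normal 0.707 -0.703 -0.077
  outer loop
   vertex 2.6 1.2 1.5
   vertex 4.0 2.4 3.4
   vertex 1.9 0.3 3.3
  endloop
 endfacet
 facet normal 0.739 -0.661 -0.127
  outer loop
   vertex 2.6 1.2 1.5
   vertex 2.7 1.6 0.0
   vertex 4.0 2.4 3.4
  endloop
 endfacet
 facet normal 0.578 -0.798 -0.174
  outer loop
   vertex 2.6 1.2 1.5
   vertex 1.9 0.3 3.3
   vertex 2.7 1.6 0.0
  endloop
 endfacet
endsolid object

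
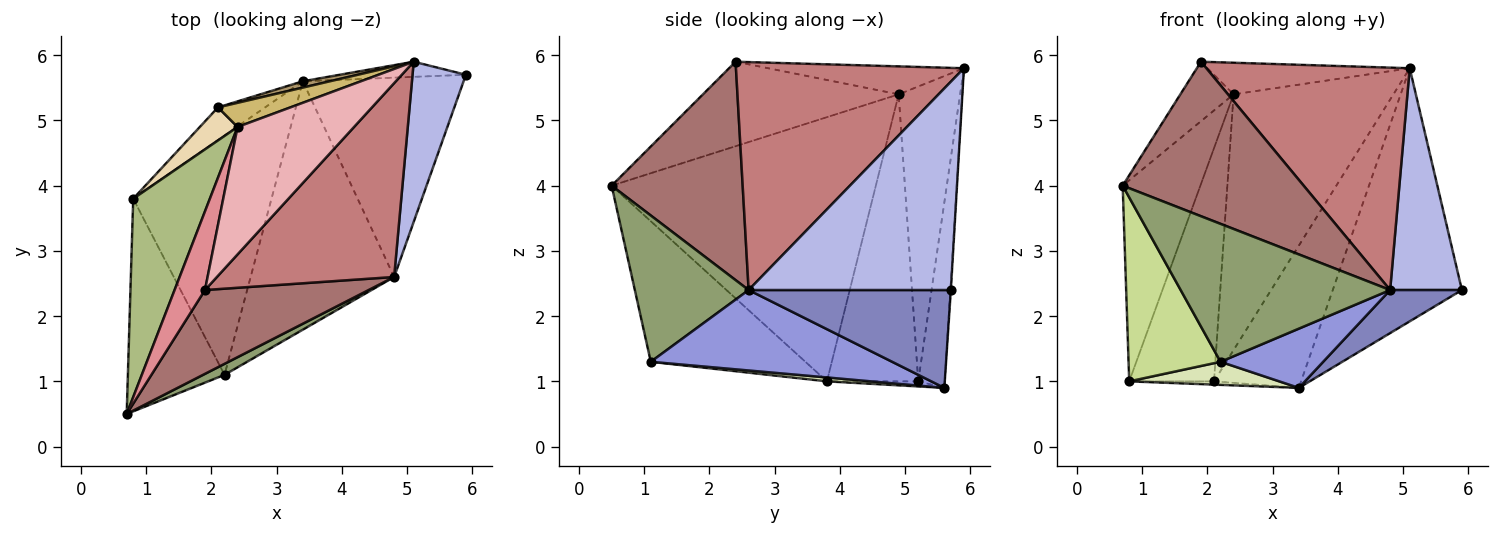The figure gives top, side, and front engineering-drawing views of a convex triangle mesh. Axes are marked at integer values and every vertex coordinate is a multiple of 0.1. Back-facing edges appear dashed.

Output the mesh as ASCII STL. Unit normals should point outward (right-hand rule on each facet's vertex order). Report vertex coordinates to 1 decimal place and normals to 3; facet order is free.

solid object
 facet normal -0.004 0.998 -0.060
  outer loop
   vertex 5.1 5.9 5.8
   vertex 5.9 5.7 2.4
   vertex 3.4 5.6 0.9
  endloop
 endfacet
 facet normal 0.511 -0.181 -0.840
  outer loop
   vertex 4.8 2.6 2.4
   vertex 3.4 5.6 0.9
   vertex 5.9 5.7 2.4
  endloop
 endfacet
 facet normal 0.479 -0.204 -0.854
  outer loop
   vertex 4.8 2.6 2.4
   vertex 2.2 1.1 1.3
   vertex 3.4 5.6 0.9
  endloop
 endfacet
 facet normal 0.916 -0.325 0.235
  outer loop
   vertex 4.8 2.6 2.4
   vertex 5.9 5.7 2.4
   vertex 5.1 5.9 5.8
  endloop
 endfacet
 facet normal 0.476 -0.877 0.070
  outer loop
   vertex 4.8 2.6 2.4
   vertex 0.7 0.5 4.0
   vertex 2.2 1.1 1.3
  endloop
 endfacet
 facet normal -0.924 0.272 0.268
  outer loop
   vertex 0.8 3.8 1.0
   vertex 0.7 0.5 4.0
   vertex 2.4 4.9 5.4
  endloop
 endfacet
 facet normal -0.740 -0.440 -0.509
  outer loop
   vertex 0.8 3.8 1.0
   vertex 2.2 1.1 1.3
   vertex 0.7 0.5 4.0
  endloop
 endfacet
 facet normal 0.028 -0.096 -0.995
  outer loop
   vertex 0.8 3.8 1.0
   vertex 3.4 5.6 0.9
   vertex 2.2 1.1 1.3
  endloop
 endfacet
 facet normal -0.291 0.956 0.042
  outer loop
   vertex 2.1 5.2 1.0
   vertex 5.1 5.9 5.8
   vertex 3.4 5.6 0.9
  endloop
 endfacet
 facet normal -0.357 0.930 0.088
  outer loop
   vertex 2.1 5.2 1.0
   vertex 2.4 4.9 5.4
   vertex 5.1 5.9 5.8
  endloop
 endfacet
 facet normal -0.107 0.099 -0.989
  outer loop
   vertex 2.1 5.2 1.0
   vertex 3.4 5.6 0.9
   vertex 0.8 3.8 1.0
  endloop
 endfacet
 facet normal -0.729 0.677 0.096
  outer loop
   vertex 2.1 5.2 1.0
   vertex 0.8 3.8 1.0
   vertex 2.4 4.9 5.4
  endloop
 endfacet
 facet normal 0.537 -0.742 0.402
  outer loop
   vertex 1.9 2.4 5.9
   vertex 0.7 0.5 4.0
   vertex 4.8 2.6 2.4
  endloop
 endfacet
 facet normal 0.645 -0.576 0.502
  outer loop
   vertex 1.9 2.4 5.9
   vertex 4.8 2.6 2.4
   vertex 5.1 5.9 5.8
  endloop
 endfacet
 facet normal -0.912 0.248 0.328
  outer loop
   vertex 1.9 2.4 5.9
   vertex 2.4 4.9 5.4
   vertex 0.7 0.5 4.0
  endloop
 endfacet
 facet normal -0.227 0.234 0.945
  outer loop
   vertex 1.9 2.4 5.9
   vertex 5.1 5.9 5.8
   vertex 2.4 4.9 5.4
  endloop
 endfacet
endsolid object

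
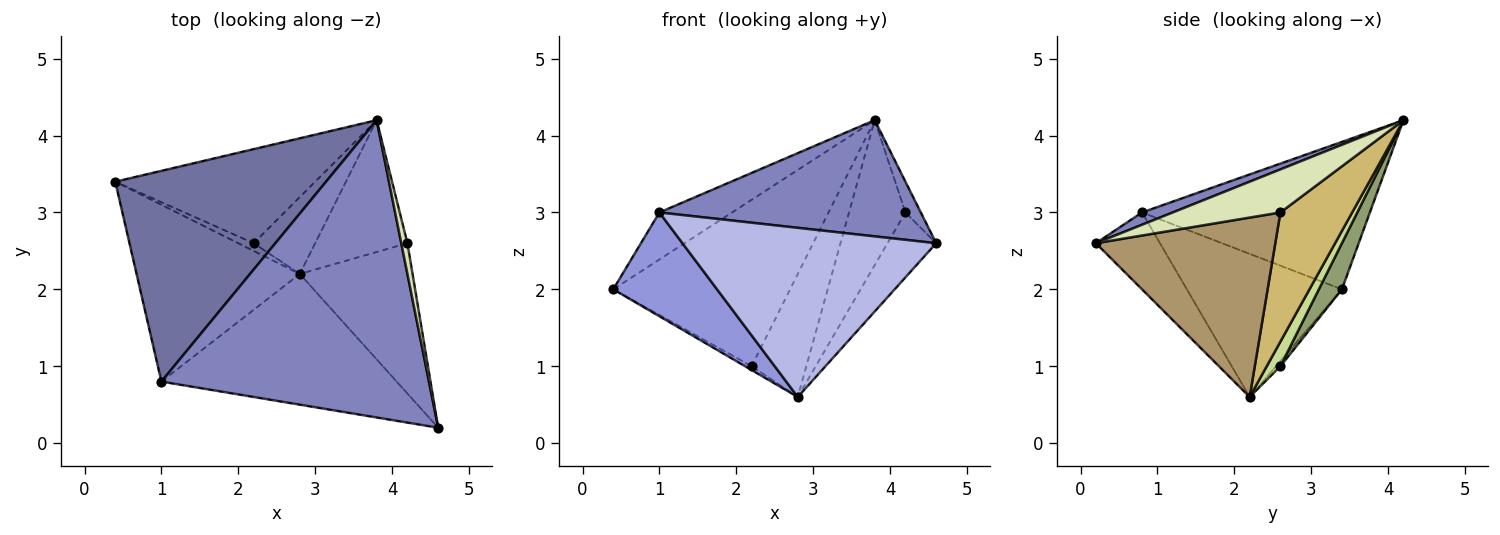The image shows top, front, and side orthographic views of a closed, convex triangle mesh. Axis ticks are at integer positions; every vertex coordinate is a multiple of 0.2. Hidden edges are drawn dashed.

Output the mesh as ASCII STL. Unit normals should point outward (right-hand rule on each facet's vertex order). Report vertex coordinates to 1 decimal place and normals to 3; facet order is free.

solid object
 facet normal -0.564 0.180 0.806
  outer loop
   vertex 1.0 0.8 3.0
   vertex 3.8 4.2 4.2
   vertex 0.4 3.4 2.0
  endloop
 endfacet
 facet normal 0.043 -0.364 0.931
  outer loop
   vertex 1.0 0.8 3.0
   vertex 4.6 0.2 2.6
   vertex 3.8 4.2 4.2
  endloop
 endfacet
 facet normal -0.603 -0.404 -0.688
  outer loop
   vertex 1.0 0.8 3.0
   vertex 0.4 3.4 2.0
   vertex 2.8 2.2 0.6
  endloop
 endfacet
 facet normal -0.196 -0.776 -0.600
  outer loop
   vertex 1.0 0.8 3.0
   vertex 2.8 2.2 0.6
   vertex 4.6 0.2 2.6
  endloop
 endfacet
 facet normal 0.113 0.865 -0.489
  outer loop
   vertex 2.2 2.6 1.0
   vertex 0.4 3.4 2.0
   vertex 3.8 4.2 4.2
  endloop
 endfacet
 facet normal -0.286 0.429 -0.857
  outer loop
   vertex 2.2 2.6 1.0
   vertex 2.8 2.2 0.6
   vertex 0.4 3.4 2.0
  endloop
 endfacet
 facet normal 0.207 0.830 -0.518
  outer loop
   vertex 2.2 2.6 1.0
   vertex 3.8 4.2 4.2
   vertex 2.8 2.2 0.6
  endloop
 endfacet
 facet normal 0.980 0.140 0.140
  outer loop
   vertex 4.2 2.6 3.0
   vertex 3.8 4.2 4.2
   vertex 4.6 0.2 2.6
  endloop
 endfacet
 facet normal 0.825 0.224 -0.519
  outer loop
   vertex 4.2 2.6 3.0
   vertex 4.6 0.2 2.6
   vertex 2.8 2.2 0.6
  endloop
 endfacet
 facet normal 0.686 0.539 -0.490
  outer loop
   vertex 4.2 2.6 3.0
   vertex 2.8 2.2 0.6
   vertex 3.8 4.2 4.2
  endloop
 endfacet
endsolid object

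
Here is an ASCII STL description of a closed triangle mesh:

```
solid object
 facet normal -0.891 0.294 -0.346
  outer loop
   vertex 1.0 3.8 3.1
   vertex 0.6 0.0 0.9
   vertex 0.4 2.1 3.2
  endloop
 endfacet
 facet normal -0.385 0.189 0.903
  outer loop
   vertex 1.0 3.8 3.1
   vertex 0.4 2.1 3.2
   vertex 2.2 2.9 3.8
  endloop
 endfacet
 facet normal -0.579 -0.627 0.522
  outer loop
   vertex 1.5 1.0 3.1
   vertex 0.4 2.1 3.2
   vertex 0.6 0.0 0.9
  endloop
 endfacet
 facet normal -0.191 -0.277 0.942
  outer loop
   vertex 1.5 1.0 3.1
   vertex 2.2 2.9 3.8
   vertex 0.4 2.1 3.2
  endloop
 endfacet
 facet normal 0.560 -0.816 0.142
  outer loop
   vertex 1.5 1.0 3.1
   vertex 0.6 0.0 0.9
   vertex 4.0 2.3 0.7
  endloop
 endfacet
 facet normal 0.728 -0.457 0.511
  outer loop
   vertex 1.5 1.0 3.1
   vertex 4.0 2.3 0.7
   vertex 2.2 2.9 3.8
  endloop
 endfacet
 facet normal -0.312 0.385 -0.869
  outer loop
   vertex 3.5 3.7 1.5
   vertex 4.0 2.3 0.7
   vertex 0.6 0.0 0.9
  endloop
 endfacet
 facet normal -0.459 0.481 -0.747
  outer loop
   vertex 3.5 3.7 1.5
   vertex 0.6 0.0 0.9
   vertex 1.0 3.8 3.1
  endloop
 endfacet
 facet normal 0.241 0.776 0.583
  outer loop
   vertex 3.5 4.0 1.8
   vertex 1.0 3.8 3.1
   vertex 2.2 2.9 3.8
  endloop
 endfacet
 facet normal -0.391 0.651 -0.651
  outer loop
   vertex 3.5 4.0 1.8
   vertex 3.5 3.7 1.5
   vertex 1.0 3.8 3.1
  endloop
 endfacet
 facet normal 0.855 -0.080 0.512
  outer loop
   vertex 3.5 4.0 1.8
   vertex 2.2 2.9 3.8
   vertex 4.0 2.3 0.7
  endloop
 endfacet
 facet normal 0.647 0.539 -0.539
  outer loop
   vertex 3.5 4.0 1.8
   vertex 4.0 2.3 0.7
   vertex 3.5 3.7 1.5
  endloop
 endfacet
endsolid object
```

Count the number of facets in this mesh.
12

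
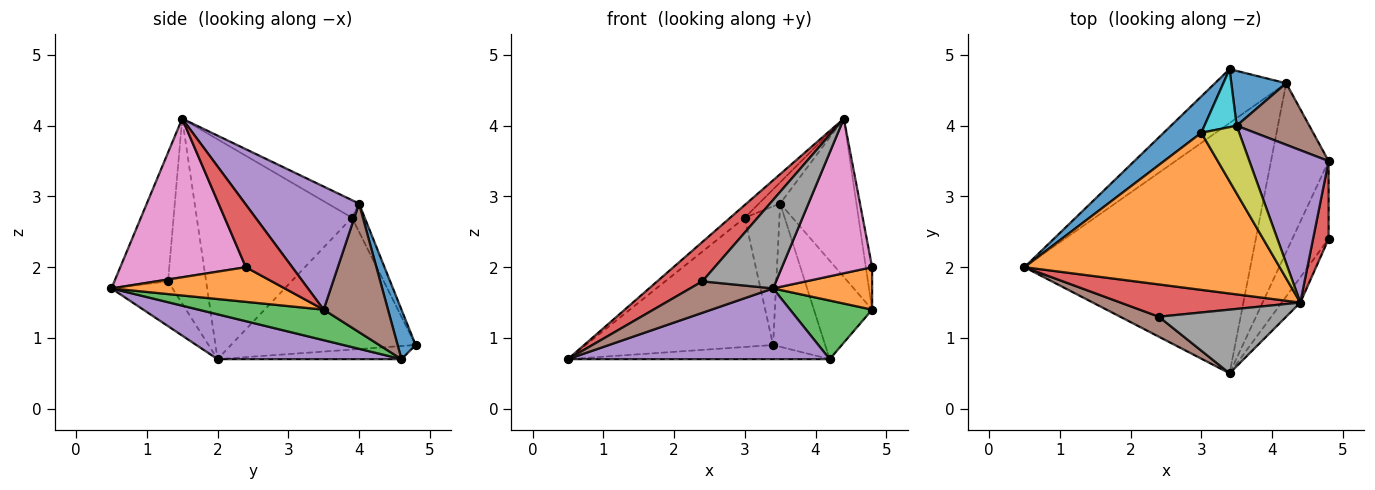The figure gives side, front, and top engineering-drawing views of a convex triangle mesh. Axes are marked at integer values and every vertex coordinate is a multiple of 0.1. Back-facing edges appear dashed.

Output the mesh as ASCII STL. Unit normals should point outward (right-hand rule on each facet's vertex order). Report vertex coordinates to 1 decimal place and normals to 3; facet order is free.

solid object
 facet normal -0.688 0.699 0.196
  outer loop
   vertex 3.0 3.9 2.7
   vertex 3.4 4.8 0.9
   vertex 0.5 2.0 0.7
  endloop
 endfacet
 facet normal -0.651 0.061 0.756
  outer loop
   vertex 3.0 3.9 2.7
   vertex 0.5 2.0 0.7
   vertex 4.4 1.5 4.1
  endloop
 endfacet
 facet normal -0.176 0.250 -0.952
  outer loop
   vertex 4.2 4.6 0.7
   vertex 0.5 2.0 0.7
   vertex 3.4 4.8 0.9
  endloop
 endfacet
 facet normal -0.546 -0.648 0.531
  outer loop
   vertex 2.4 1.3 1.8
   vertex 4.4 1.5 4.1
   vertex 0.5 2.0 0.7
  endloop
 endfacet
 facet normal 0.188 -0.267 -0.945
  outer loop
   vertex 3.4 0.5 1.7
   vertex 0.5 2.0 0.7
   vertex 4.2 4.6 0.7
  endloop
 endfacet
 facet normal -0.528 -0.717 0.456
  outer loop
   vertex 3.4 0.5 1.7
   vertex 2.4 1.3 1.8
   vertex 0.5 2.0 0.7
  endloop
 endfacet
 facet normal 0.809 -0.581 -0.095
  outer loop
   vertex 3.4 0.5 1.7
   vertex 4.8 2.4 2.0
   vertex 4.4 1.5 4.1
  endloop
 endfacet
 facet normal -0.509 -0.699 0.503
  outer loop
   vertex 3.4 0.5 1.7
   vertex 4.4 1.5 4.1
   vertex 2.4 1.3 1.8
  endloop
 endfacet
 facet normal -0.404 0.274 0.873
  outer loop
   vertex 3.5 4.0 2.9
   vertex 3.0 3.9 2.7
   vertex 4.4 1.5 4.1
  endloop
 endfacet
 facet normal -0.321 0.874 0.366
  outer loop
   vertex 3.5 4.0 2.9
   vertex 3.4 4.8 0.9
   vertex 3.0 3.9 2.7
  endloop
 endfacet
 facet normal 0.307 0.889 0.340
  outer loop
   vertex 3.5 4.0 2.9
   vertex 4.2 4.6 0.7
   vertex 3.4 4.8 0.9
  endloop
 endfacet
 facet normal 0.642 -0.367 -0.673
  outer loop
   vertex 4.8 3.5 1.4
   vertex 4.8 2.4 2.0
   vertex 3.4 0.5 1.7
  endloop
 endfacet
 facet normal 0.448 -0.293 -0.845
  outer loop
   vertex 4.8 3.5 1.4
   vertex 3.4 0.5 1.7
   vertex 4.2 4.6 0.7
  endloop
 endfacet
 facet normal 0.962 0.130 0.239
  outer loop
   vertex 4.8 3.5 1.4
   vertex 4.4 1.5 4.1
   vertex 4.8 2.4 2.0
  endloop
 endfacet
 facet normal 0.733 0.490 0.472
  outer loop
   vertex 4.8 3.5 1.4
   vertex 3.5 4.0 2.9
   vertex 4.4 1.5 4.1
  endloop
 endfacet
 facet normal 0.684 0.619 0.386
  outer loop
   vertex 4.8 3.5 1.4
   vertex 4.2 4.6 0.7
   vertex 3.5 4.0 2.9
  endloop
 endfacet
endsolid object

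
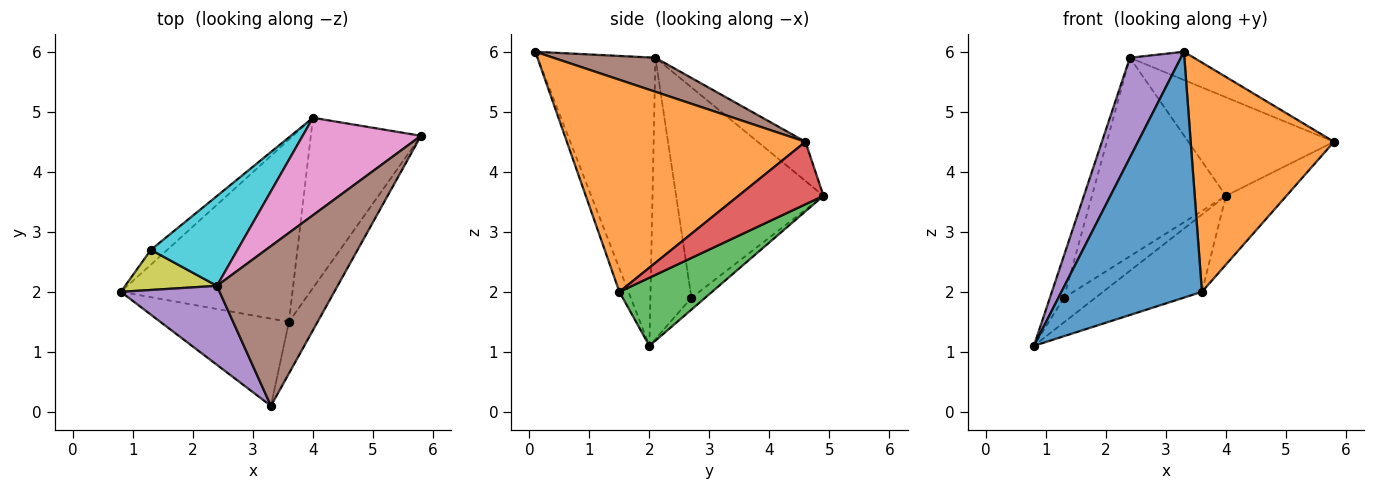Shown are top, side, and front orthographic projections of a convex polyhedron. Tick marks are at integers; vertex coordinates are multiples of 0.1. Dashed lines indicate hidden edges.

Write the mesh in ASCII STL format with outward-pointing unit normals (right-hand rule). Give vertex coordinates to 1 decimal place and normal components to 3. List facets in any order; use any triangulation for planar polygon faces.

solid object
 facet normal -0.061 -0.941 -0.334
  outer loop
   vertex 3.6 1.5 2.0
   vertex 3.3 0.1 6.0
   vertex 0.8 2.0 1.1
  endloop
 endfacet
 facet normal 0.852 -0.511 -0.115
  outer loop
   vertex 3.6 1.5 2.0
   vertex 5.8 4.6 4.5
   vertex 3.3 0.1 6.0
  endloop
 endfacet
 facet normal 0.343 0.367 -0.865
  outer loop
   vertex 3.6 1.5 2.0
   vertex 0.8 2.0 1.1
   vertex 4.0 4.9 3.6
  endloop
 endfacet
 facet normal 0.466 0.331 -0.821
  outer loop
   vertex 3.6 1.5 2.0
   vertex 4.0 4.9 3.6
   vertex 5.8 4.6 4.5
  endloop
 endfacet
 facet normal -0.876 -0.379 0.300
  outer loop
   vertex 2.4 2.1 5.9
   vertex 0.8 2.0 1.1
   vertex 3.3 0.1 6.0
  endloop
 endfacet
 facet normal 0.267 0.168 0.949
  outer loop
   vertex 2.4 2.1 5.9
   vertex 3.3 0.1 6.0
   vertex 5.8 4.6 4.5
  endloop
 endfacet
 facet normal -0.227 0.692 0.685
  outer loop
   vertex 2.4 2.1 5.9
   vertex 5.8 4.6 4.5
   vertex 4.0 4.9 3.6
  endloop
 endfacet
 facet normal -0.349 0.802 -0.484
  outer loop
   vertex 1.3 2.7 1.9
   vertex 4.0 4.9 3.6
   vertex 0.8 2.0 1.1
  endloop
 endfacet
 facet normal -0.904 0.309 0.295
  outer loop
   vertex 1.3 2.7 1.9
   vertex 0.8 2.0 1.1
   vertex 2.4 2.1 5.9
  endloop
 endfacet
 facet normal -0.708 0.644 0.291
  outer loop
   vertex 1.3 2.7 1.9
   vertex 2.4 2.1 5.9
   vertex 4.0 4.9 3.6
  endloop
 endfacet
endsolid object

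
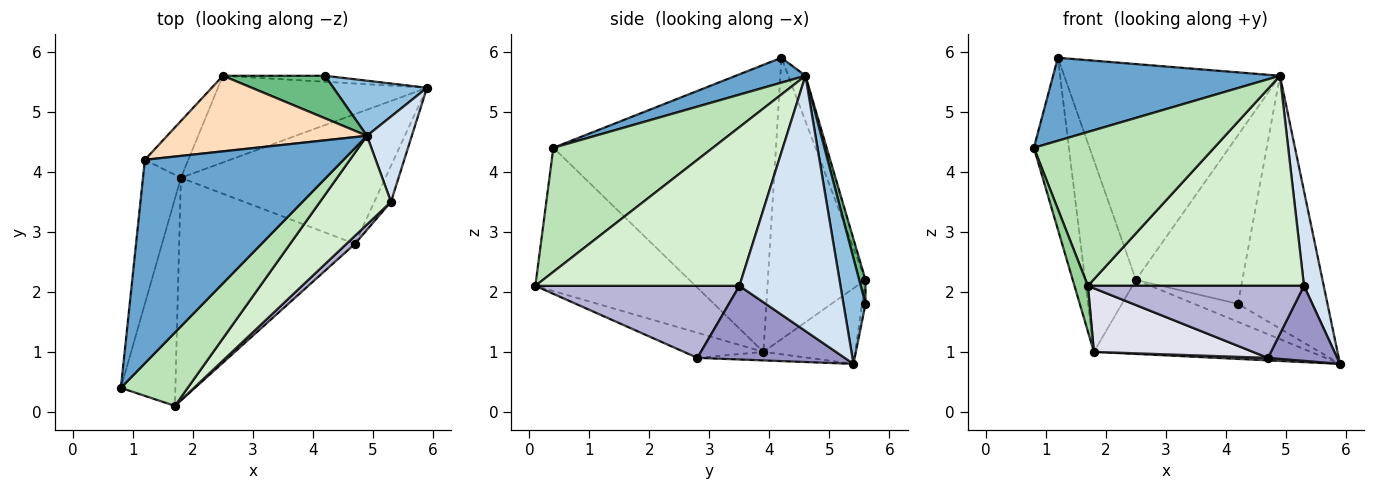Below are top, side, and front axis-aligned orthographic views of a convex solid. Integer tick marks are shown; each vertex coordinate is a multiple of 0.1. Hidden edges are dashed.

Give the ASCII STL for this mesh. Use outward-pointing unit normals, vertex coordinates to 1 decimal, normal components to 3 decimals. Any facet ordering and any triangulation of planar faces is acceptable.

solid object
 facet normal 0.115 -0.375 0.920
  outer loop
   vertex 4.9 4.6 5.6
   vertex 1.2 4.2 5.9
   vertex 0.8 0.4 4.4
  endloop
 endfacet
 facet normal 0.234 0.950 0.207
  outer loop
   vertex 4.9 4.6 5.6
   vertex 5.9 5.4 0.8
   vertex 4.2 5.6 1.8
  endloop
 endfacet
 facet normal -0.980 0.154 -0.129
  outer loop
   vertex 1.8 3.9 1.0
   vertex 0.8 0.4 4.4
   vertex 1.2 4.2 5.9
  endloop
 endfacet
 facet normal 0.967 -0.189 0.170
  outer loop
   vertex 5.3 3.5 2.1
   vertex 5.9 5.4 0.8
   vertex 4.9 4.6 5.6
  endloop
 endfacet
 facet normal -0.074 0.946 -0.315
  outer loop
   vertex 2.5 5.6 2.2
   vertex 4.2 5.6 1.8
   vertex 5.9 5.4 0.8
  endloop
 endfacet
 facet normal -0.265 0.627 -0.733
  outer loop
   vertex 2.5 5.6 2.2
   vertex 5.9 5.4 0.8
   vertex 1.8 3.9 1.0
  endloop
 endfacet
 facet normal -0.879 0.458 -0.136
  outer loop
   vertex 2.5 5.6 2.2
   vertex 1.8 3.9 1.0
   vertex 1.2 4.2 5.9
  endloop
 endfacet
 facet normal -0.075 0.941 0.330
  outer loop
   vertex 2.5 5.6 2.2
   vertex 1.2 4.2 5.9
   vertex 4.9 4.6 5.6
  endloop
 endfacet
 facet normal 0.057 0.968 0.244
  outer loop
   vertex 2.5 5.6 2.2
   vertex 4.9 4.6 5.6
   vertex 4.2 5.6 1.8
  endloop
 endfacet
 facet normal -0.932 -0.078 -0.354
  outer loop
   vertex 1.7 0.1 2.1
   vertex 0.8 0.4 4.4
   vertex 1.8 3.9 1.0
  endloop
 endfacet
 facet normal 0.624 -0.705 0.336
  outer loop
   vertex 1.7 0.1 2.1
   vertex 4.9 4.6 5.6
   vertex 0.8 0.4 4.4
  endloop
 endfacet
 facet normal 0.656 -0.695 0.293
  outer loop
   vertex 1.7 0.1 2.1
   vertex 5.3 3.5 2.1
   vertex 4.9 4.6 5.6
  endloop
 endfacet
 facet normal 0.887 -0.417 -0.200
  outer loop
   vertex 4.7 2.8 0.9
   vertex 5.9 5.4 0.8
   vertex 5.3 3.5 2.1
  endloop
 endfacet
 facet normal 0.684 -0.725 0.081
  outer loop
   vertex 4.7 2.8 0.9
   vertex 5.3 3.5 2.1
   vertex 1.7 0.1 2.1
  endloop
 endfacet
 facet normal -0.042 -0.019 -0.999
  outer loop
   vertex 4.7 2.8 0.9
   vertex 1.8 3.9 1.0
   vertex 5.9 5.4 0.8
  endloop
 endfacet
 facet normal -0.136 -0.272 -0.953
  outer loop
   vertex 4.7 2.8 0.9
   vertex 1.7 0.1 2.1
   vertex 1.8 3.9 1.0
  endloop
 endfacet
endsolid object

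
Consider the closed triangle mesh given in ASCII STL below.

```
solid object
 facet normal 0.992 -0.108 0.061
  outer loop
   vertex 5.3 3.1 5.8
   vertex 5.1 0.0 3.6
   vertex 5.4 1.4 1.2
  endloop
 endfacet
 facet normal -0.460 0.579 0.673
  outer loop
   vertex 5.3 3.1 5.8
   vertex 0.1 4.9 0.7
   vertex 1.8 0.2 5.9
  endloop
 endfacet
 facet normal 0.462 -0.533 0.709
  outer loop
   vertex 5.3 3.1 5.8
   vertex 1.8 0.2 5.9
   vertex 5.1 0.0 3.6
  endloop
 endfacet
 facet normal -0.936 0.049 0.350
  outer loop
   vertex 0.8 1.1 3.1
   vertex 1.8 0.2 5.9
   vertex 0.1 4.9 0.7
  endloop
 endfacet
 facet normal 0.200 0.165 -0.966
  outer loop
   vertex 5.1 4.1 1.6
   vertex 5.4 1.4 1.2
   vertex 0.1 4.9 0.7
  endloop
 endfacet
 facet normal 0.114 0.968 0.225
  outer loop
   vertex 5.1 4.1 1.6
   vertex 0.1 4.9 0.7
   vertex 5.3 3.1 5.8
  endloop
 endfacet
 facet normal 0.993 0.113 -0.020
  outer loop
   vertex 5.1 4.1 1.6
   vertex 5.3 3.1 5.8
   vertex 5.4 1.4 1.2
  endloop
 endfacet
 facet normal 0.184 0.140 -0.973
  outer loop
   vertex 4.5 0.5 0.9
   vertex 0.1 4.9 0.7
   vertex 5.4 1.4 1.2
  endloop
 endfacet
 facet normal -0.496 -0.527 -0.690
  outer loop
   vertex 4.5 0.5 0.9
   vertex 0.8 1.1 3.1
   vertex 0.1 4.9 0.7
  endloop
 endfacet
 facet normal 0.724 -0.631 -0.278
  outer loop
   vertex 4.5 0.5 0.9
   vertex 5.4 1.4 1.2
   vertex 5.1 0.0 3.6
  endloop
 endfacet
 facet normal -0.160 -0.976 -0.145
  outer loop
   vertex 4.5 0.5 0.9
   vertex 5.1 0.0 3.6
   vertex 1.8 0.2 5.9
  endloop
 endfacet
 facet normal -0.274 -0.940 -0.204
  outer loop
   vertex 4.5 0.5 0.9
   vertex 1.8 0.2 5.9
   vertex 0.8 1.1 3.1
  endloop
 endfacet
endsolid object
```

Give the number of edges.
18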